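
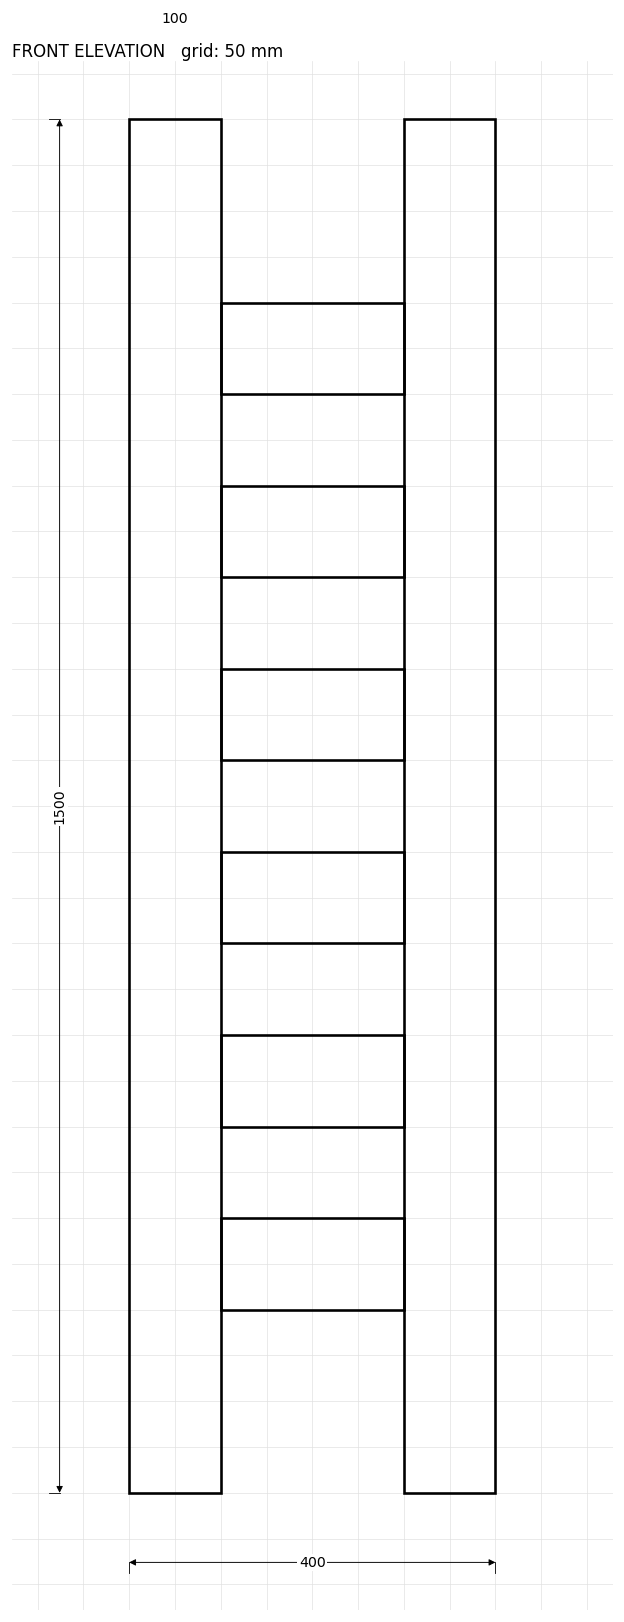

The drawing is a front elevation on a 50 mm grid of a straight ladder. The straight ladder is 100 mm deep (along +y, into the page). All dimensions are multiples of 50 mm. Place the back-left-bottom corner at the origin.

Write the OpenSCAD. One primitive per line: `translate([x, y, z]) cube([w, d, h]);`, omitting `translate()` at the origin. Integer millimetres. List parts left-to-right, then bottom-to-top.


cube([100, 100, 1500]);
translate([100, 0, 200]) cube([200, 100, 100]);
translate([100, 0, 400]) cube([200, 100, 100]);
translate([100, 0, 600]) cube([200, 100, 100]);
translate([100, 0, 800]) cube([200, 100, 100]);
translate([100, 0, 1000]) cube([200, 100, 100]);
translate([100, 0, 1200]) cube([200, 100, 100]);
translate([300, 0, 0]) cube([100, 100, 1500]);


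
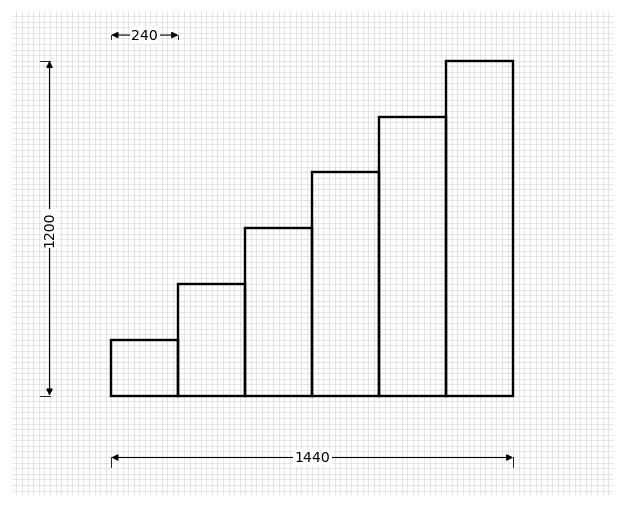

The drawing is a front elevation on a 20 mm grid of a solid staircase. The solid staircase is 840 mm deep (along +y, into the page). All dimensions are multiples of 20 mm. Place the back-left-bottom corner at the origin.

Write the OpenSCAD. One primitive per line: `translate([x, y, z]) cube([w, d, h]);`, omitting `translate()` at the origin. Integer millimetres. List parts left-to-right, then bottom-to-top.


cube([240, 840, 200]);
translate([240, 0, 0]) cube([240, 840, 400]);
translate([480, 0, 0]) cube([240, 840, 600]);
translate([720, 0, 0]) cube([240, 840, 800]);
translate([960, 0, 0]) cube([240, 840, 1000]);
translate([1200, 0, 0]) cube([240, 840, 1200]);


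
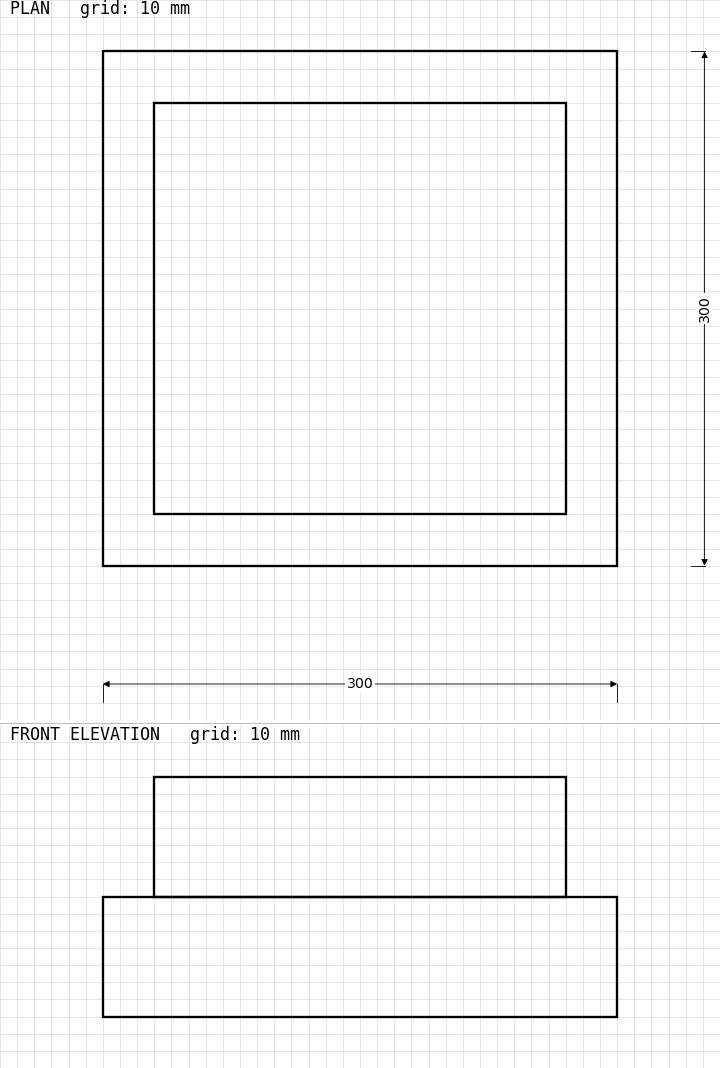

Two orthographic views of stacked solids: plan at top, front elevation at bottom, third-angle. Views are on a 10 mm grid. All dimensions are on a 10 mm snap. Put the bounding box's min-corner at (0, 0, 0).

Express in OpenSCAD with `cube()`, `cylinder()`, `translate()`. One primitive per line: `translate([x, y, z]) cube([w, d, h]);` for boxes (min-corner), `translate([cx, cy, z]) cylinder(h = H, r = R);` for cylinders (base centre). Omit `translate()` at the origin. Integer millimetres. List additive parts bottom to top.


cube([300, 300, 70]);
translate([30, 30, 70]) cube([240, 240, 70]);


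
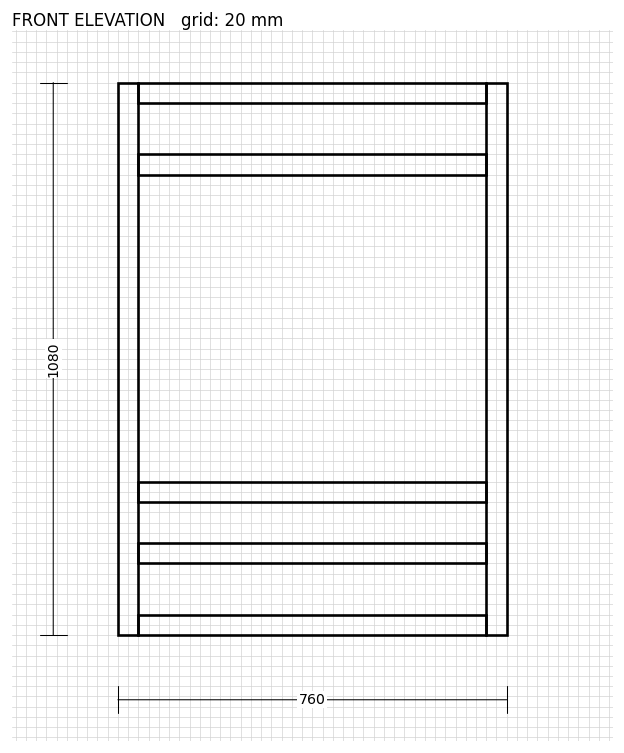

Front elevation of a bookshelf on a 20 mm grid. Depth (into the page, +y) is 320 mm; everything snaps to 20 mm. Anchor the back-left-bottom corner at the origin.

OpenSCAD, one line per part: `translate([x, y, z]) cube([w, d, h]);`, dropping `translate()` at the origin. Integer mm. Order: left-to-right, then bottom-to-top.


cube([40, 320, 1080]);
translate([40, 0, 0]) cube([680, 320, 40]);
translate([40, 0, 140]) cube([680, 320, 40]);
translate([40, 0, 260]) cube([680, 320, 40]);
translate([40, 0, 900]) cube([680, 320, 40]);
translate([40, 0, 1040]) cube([680, 320, 40]);
translate([720, 0, 0]) cube([40, 320, 1080]);


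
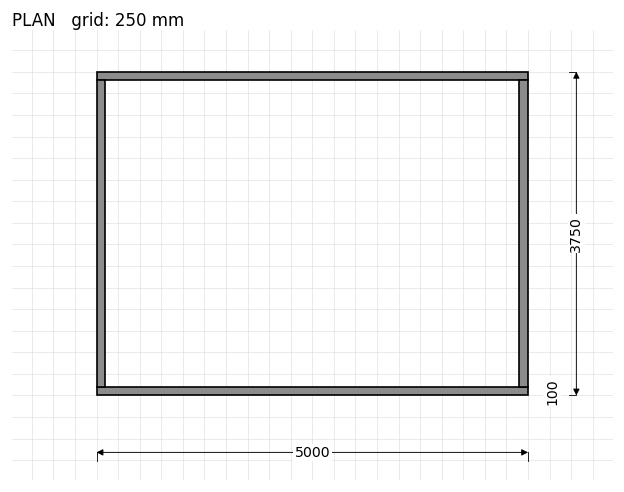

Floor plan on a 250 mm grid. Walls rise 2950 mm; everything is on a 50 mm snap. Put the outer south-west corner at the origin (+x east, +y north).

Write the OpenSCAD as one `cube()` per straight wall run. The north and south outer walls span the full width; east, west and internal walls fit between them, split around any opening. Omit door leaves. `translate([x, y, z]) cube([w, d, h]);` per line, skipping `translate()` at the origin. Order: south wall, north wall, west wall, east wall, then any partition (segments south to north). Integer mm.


cube([5000, 100, 2950]);
translate([0, 3650, 0]) cube([5000, 100, 2950]);
translate([0, 100, 0]) cube([100, 3550, 2950]);
translate([4900, 100, 0]) cube([100, 3550, 2950]);


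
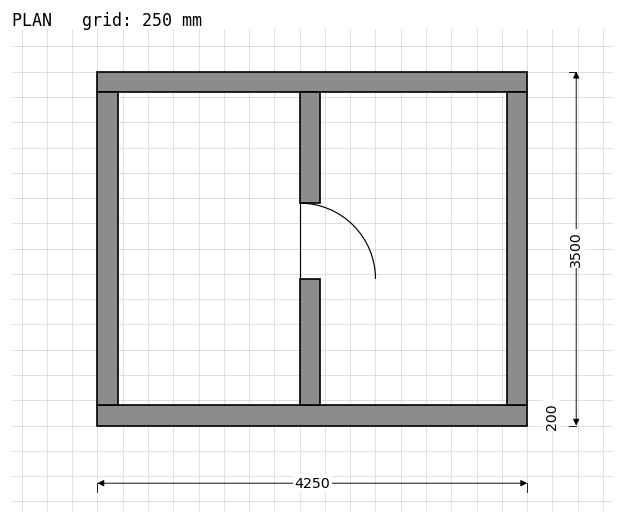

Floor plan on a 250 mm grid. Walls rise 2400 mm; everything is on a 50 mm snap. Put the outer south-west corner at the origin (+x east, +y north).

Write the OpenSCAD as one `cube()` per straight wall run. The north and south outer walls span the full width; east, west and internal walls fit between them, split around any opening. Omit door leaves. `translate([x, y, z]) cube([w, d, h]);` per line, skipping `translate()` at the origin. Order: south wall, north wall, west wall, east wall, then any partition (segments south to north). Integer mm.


cube([4250, 200, 2400]);
translate([0, 3300, 0]) cube([4250, 200, 2400]);
translate([0, 200, 0]) cube([200, 3100, 2400]);
translate([4050, 200, 0]) cube([200, 3100, 2400]);
translate([2000, 200, 0]) cube([200, 1250, 2400]);
translate([2000, 2200, 0]) cube([200, 1100, 2400]);


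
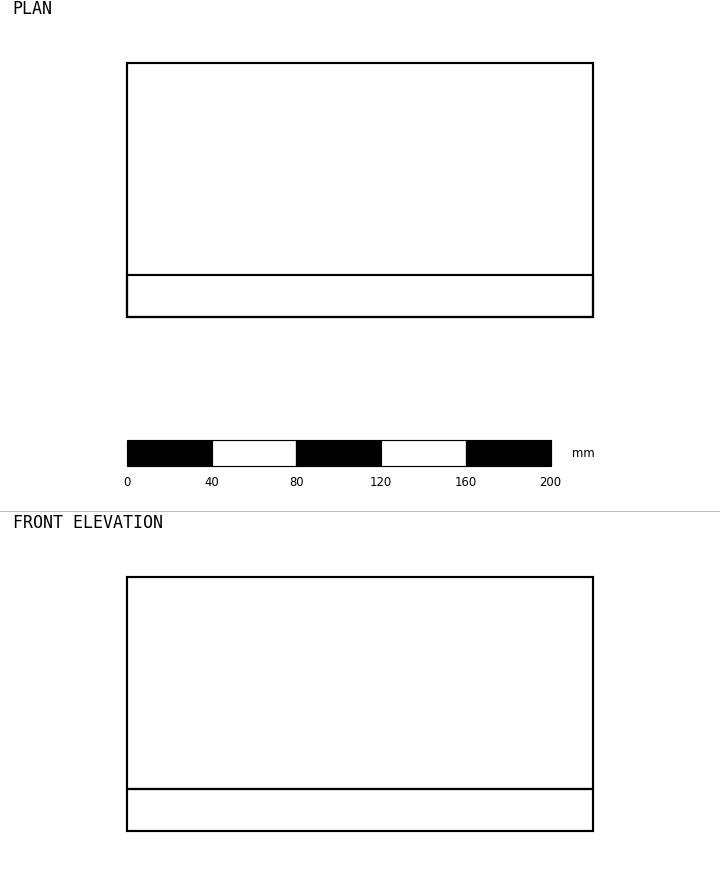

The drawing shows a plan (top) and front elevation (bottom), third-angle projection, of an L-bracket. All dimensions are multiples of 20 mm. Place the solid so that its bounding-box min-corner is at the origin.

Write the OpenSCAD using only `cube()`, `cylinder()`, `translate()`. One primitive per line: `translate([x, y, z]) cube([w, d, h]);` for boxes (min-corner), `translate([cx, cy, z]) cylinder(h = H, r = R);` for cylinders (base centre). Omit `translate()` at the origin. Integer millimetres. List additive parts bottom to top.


cube([220, 120, 20]);
translate([0, 0, 20]) cube([220, 20, 100]);


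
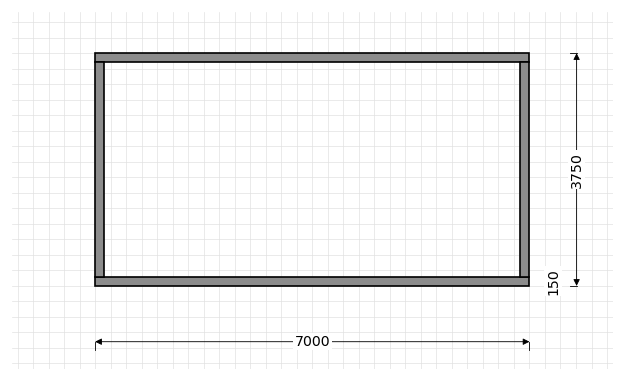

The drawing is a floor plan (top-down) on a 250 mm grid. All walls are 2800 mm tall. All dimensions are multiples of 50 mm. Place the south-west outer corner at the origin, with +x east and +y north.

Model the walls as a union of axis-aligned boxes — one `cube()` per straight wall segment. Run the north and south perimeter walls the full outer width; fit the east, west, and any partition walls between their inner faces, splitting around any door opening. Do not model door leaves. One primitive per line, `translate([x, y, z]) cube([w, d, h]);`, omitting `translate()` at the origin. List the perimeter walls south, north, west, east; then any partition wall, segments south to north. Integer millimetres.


cube([7000, 150, 2800]);
translate([0, 3600, 0]) cube([7000, 150, 2800]);
translate([0, 150, 0]) cube([150, 3450, 2800]);
translate([6850, 150, 0]) cube([150, 3450, 2800]);


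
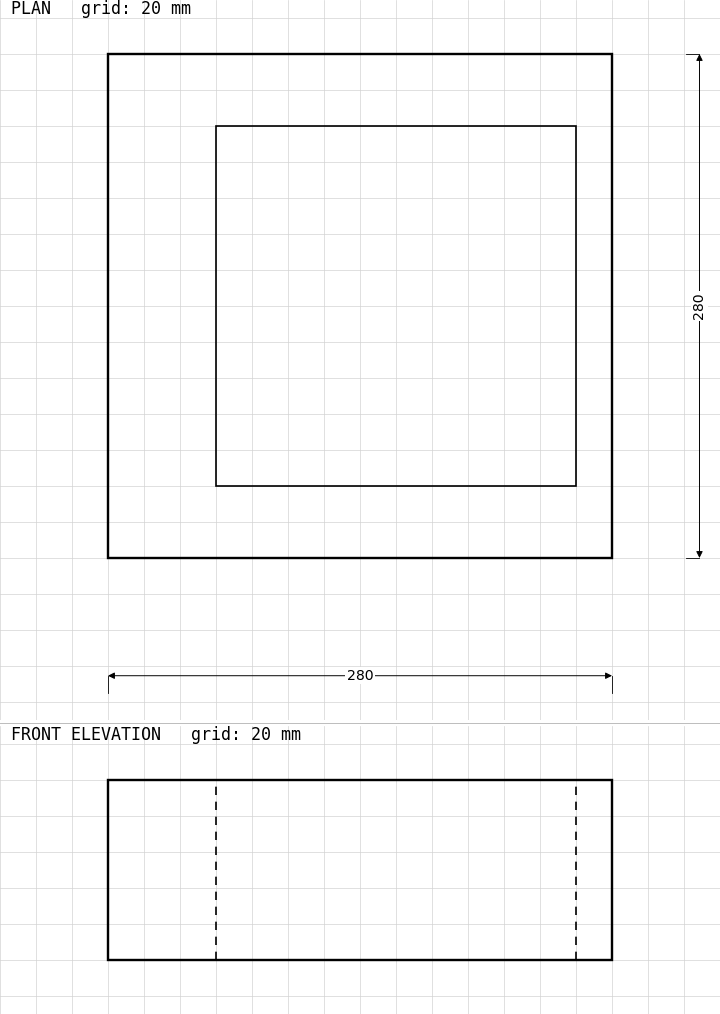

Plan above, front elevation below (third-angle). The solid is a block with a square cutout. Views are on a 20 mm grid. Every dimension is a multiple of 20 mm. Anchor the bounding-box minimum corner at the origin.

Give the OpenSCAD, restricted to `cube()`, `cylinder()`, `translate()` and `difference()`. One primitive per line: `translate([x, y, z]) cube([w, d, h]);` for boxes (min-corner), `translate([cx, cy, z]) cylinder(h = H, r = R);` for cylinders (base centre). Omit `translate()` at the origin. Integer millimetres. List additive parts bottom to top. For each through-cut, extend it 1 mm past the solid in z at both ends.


difference() {
  cube([280, 280, 100]);
  translate([60, 40, -1]) cube([200, 200, 102]);
}


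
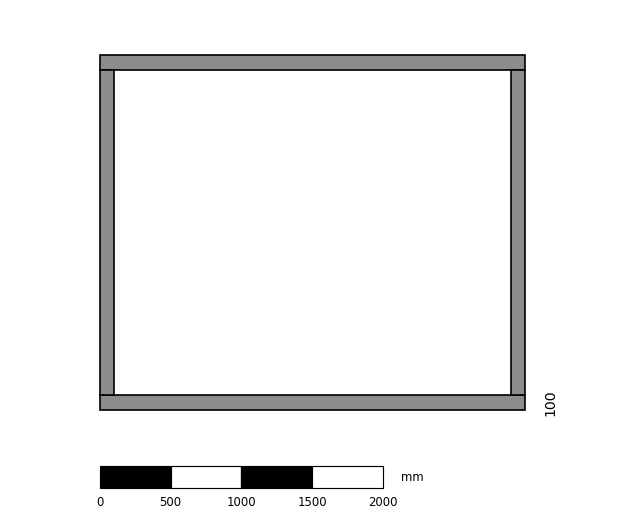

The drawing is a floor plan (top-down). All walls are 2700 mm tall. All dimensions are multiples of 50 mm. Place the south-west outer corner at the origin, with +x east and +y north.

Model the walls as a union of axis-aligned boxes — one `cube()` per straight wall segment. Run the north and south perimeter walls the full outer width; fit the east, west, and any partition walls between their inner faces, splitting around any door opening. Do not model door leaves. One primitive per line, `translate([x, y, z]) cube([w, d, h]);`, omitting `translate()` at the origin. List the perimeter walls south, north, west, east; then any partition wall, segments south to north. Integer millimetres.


cube([3000, 100, 2700]);
translate([0, 2400, 0]) cube([3000, 100, 2700]);
translate([0, 100, 0]) cube([100, 2300, 2700]);
translate([2900, 100, 0]) cube([100, 2300, 2700]);


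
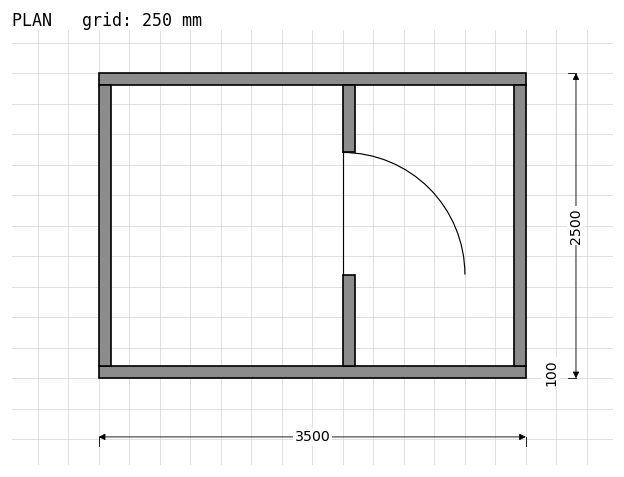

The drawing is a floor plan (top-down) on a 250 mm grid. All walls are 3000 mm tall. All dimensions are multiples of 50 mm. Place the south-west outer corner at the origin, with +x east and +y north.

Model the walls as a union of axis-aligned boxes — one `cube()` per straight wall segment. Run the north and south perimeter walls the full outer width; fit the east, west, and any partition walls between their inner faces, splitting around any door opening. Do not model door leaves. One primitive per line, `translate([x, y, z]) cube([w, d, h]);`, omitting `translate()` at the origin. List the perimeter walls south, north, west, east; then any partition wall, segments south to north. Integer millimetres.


cube([3500, 100, 3000]);
translate([0, 2400, 0]) cube([3500, 100, 3000]);
translate([0, 100, 0]) cube([100, 2300, 3000]);
translate([3400, 100, 0]) cube([100, 2300, 3000]);
translate([2000, 100, 0]) cube([100, 750, 3000]);
translate([2000, 1850, 0]) cube([100, 550, 3000]);


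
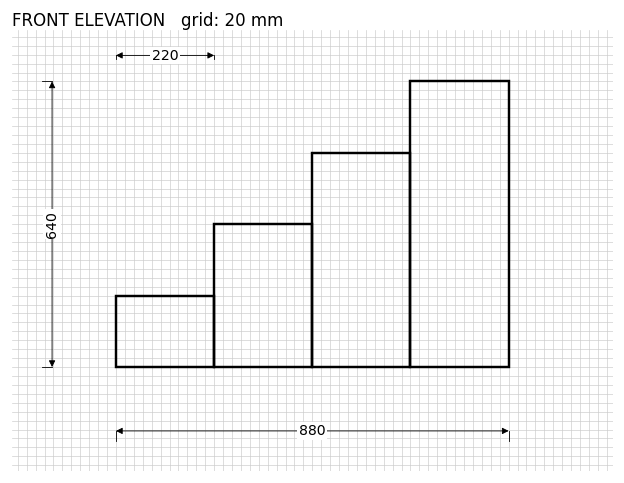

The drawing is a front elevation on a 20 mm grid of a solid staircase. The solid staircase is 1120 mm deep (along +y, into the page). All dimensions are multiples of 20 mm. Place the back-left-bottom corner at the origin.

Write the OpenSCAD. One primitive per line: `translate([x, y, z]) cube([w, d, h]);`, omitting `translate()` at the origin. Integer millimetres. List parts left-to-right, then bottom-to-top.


cube([220, 1120, 160]);
translate([220, 0, 0]) cube([220, 1120, 320]);
translate([440, 0, 0]) cube([220, 1120, 480]);
translate([660, 0, 0]) cube([220, 1120, 640]);


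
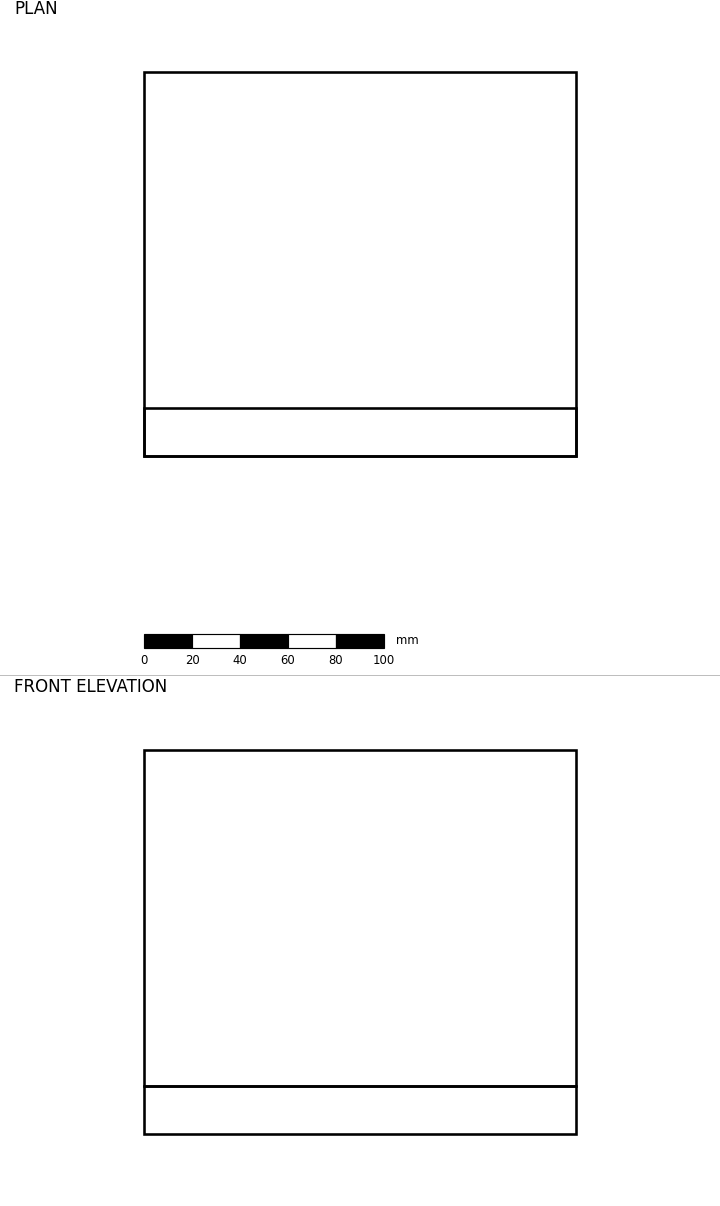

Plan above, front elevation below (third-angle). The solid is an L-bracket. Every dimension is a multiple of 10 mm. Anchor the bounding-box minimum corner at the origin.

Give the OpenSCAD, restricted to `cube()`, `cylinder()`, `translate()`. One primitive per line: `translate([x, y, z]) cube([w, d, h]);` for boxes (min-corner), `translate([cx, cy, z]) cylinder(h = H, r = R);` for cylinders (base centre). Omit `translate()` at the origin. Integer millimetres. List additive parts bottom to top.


cube([180, 160, 20]);
translate([0, 0, 20]) cube([180, 20, 140]);


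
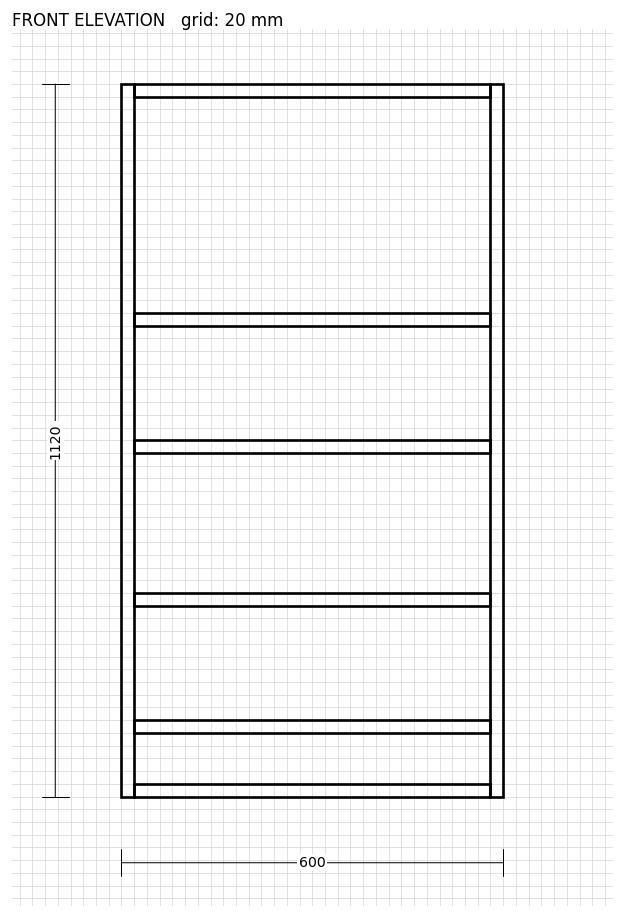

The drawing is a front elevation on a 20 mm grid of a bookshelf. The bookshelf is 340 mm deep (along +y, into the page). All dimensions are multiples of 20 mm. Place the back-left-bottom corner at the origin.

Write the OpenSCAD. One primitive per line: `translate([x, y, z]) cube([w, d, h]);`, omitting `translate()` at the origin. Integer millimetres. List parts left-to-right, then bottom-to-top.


cube([20, 340, 1120]);
translate([20, 0, 0]) cube([560, 340, 20]);
translate([20, 0, 100]) cube([560, 340, 20]);
translate([20, 0, 300]) cube([560, 340, 20]);
translate([20, 0, 540]) cube([560, 340, 20]);
translate([20, 0, 740]) cube([560, 340, 20]);
translate([20, 0, 1100]) cube([560, 340, 20]);
translate([580, 0, 0]) cube([20, 340, 1120]);


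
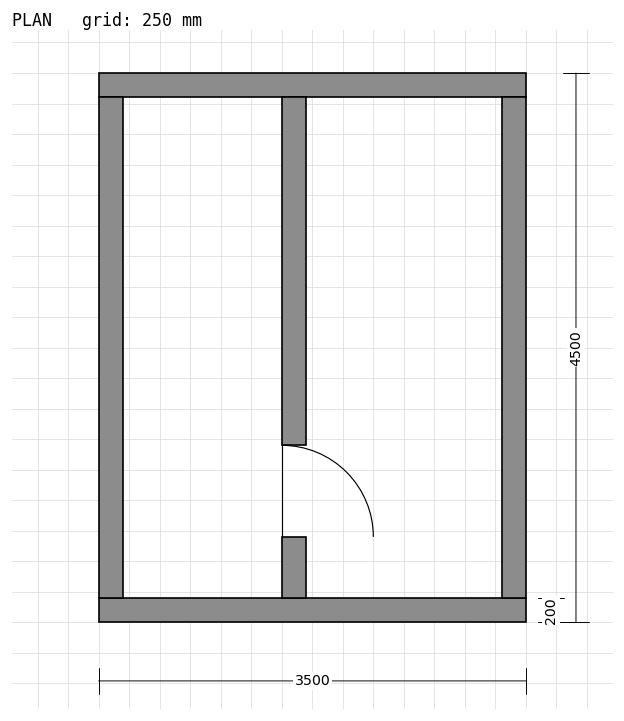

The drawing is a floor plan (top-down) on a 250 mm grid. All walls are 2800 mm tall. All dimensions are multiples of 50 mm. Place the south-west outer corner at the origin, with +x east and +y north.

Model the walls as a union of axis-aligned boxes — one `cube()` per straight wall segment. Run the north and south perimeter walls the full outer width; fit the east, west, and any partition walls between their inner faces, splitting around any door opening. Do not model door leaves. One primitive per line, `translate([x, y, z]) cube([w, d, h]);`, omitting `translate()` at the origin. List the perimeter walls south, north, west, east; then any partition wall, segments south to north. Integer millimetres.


cube([3500, 200, 2800]);
translate([0, 4300, 0]) cube([3500, 200, 2800]);
translate([0, 200, 0]) cube([200, 4100, 2800]);
translate([3300, 200, 0]) cube([200, 4100, 2800]);
translate([1500, 200, 0]) cube([200, 500, 2800]);
translate([1500, 1450, 0]) cube([200, 2850, 2800]);


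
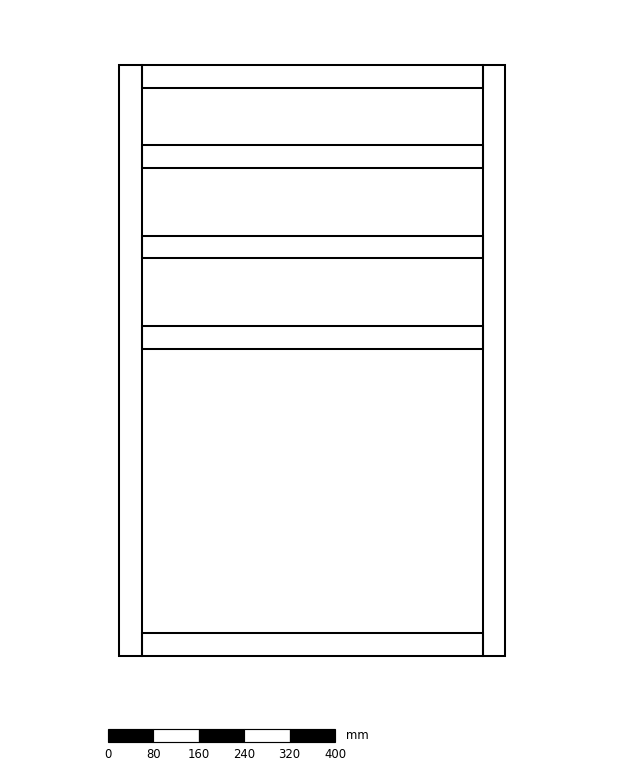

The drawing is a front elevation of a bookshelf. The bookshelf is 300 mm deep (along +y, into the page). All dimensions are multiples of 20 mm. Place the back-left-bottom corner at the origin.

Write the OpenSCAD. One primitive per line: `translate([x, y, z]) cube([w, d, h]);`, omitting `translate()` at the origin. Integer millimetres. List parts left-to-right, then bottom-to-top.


cube([40, 300, 1040]);
translate([40, 0, 0]) cube([600, 300, 40]);
translate([40, 0, 540]) cube([600, 300, 40]);
translate([40, 0, 700]) cube([600, 300, 40]);
translate([40, 0, 860]) cube([600, 300, 40]);
translate([40, 0, 1000]) cube([600, 300, 40]);
translate([640, 0, 0]) cube([40, 300, 1040]);


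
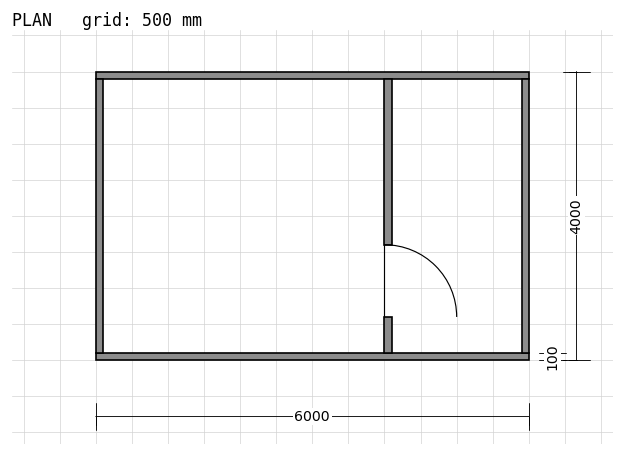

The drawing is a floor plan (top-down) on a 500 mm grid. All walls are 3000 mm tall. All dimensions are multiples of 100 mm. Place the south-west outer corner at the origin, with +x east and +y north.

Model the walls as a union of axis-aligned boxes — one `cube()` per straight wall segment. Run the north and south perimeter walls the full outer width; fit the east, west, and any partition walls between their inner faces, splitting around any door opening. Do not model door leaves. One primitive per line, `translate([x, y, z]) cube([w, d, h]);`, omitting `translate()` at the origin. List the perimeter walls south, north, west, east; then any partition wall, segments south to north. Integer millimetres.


cube([6000, 100, 3000]);
translate([0, 3900, 0]) cube([6000, 100, 3000]);
translate([0, 100, 0]) cube([100, 3800, 3000]);
translate([5900, 100, 0]) cube([100, 3800, 3000]);
translate([4000, 100, 0]) cube([100, 500, 3000]);
translate([4000, 1600, 0]) cube([100, 2300, 3000]);


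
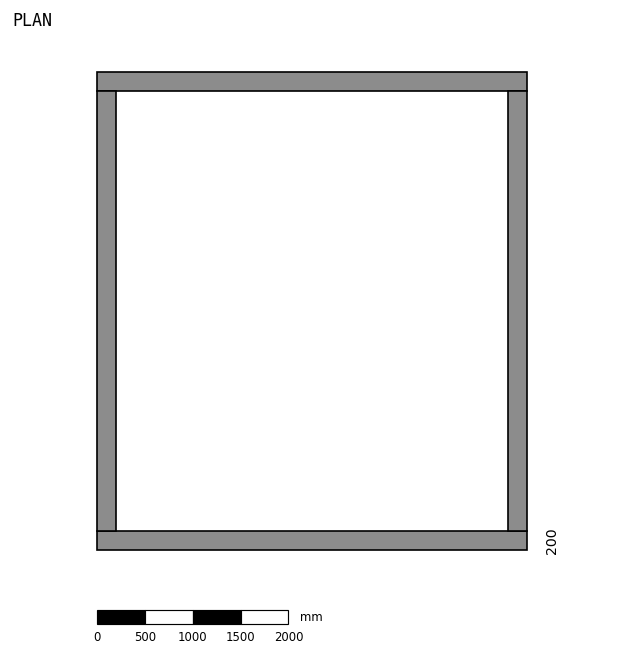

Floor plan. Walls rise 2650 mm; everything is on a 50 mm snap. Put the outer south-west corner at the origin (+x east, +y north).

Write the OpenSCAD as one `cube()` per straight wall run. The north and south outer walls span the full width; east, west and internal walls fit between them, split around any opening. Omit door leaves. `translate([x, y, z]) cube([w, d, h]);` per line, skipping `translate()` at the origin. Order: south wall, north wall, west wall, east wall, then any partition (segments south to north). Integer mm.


cube([4500, 200, 2650]);
translate([0, 4800, 0]) cube([4500, 200, 2650]);
translate([0, 200, 0]) cube([200, 4600, 2650]);
translate([4300, 200, 0]) cube([200, 4600, 2650]);


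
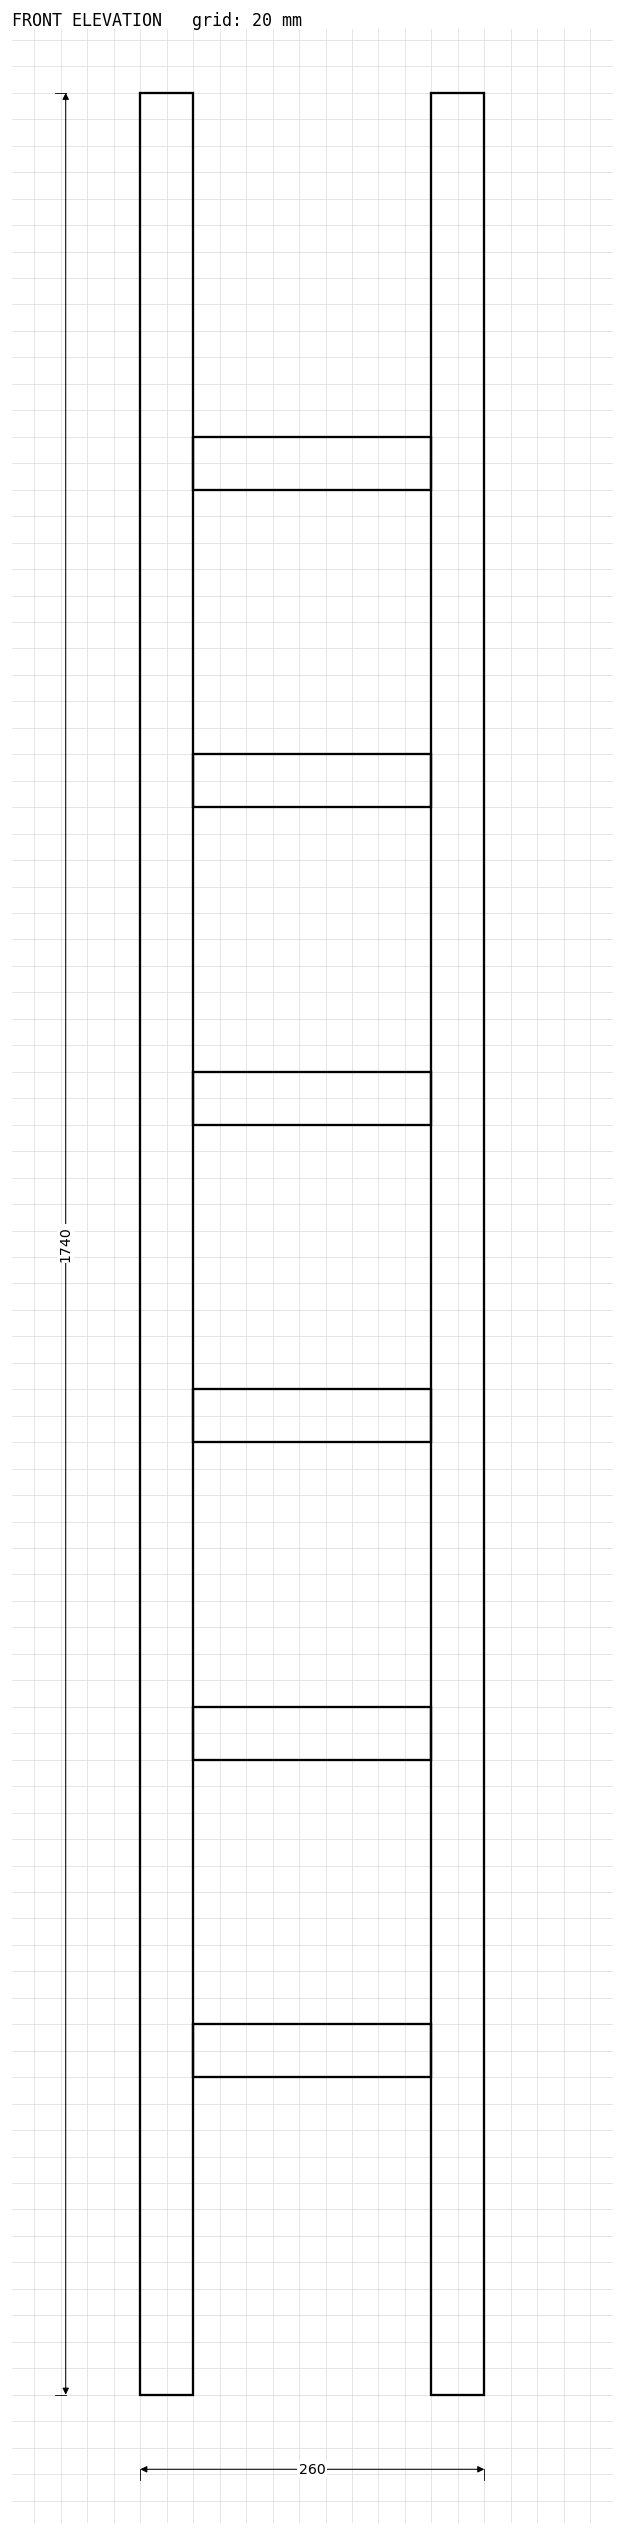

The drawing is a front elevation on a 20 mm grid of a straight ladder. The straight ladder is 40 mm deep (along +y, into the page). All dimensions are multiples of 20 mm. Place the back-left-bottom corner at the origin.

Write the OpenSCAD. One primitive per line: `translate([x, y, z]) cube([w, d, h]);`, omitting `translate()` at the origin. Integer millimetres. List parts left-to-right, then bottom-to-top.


cube([40, 40, 1740]);
translate([40, 0, 240]) cube([180, 40, 40]);
translate([40, 0, 480]) cube([180, 40, 40]);
translate([40, 0, 720]) cube([180, 40, 40]);
translate([40, 0, 960]) cube([180, 40, 40]);
translate([40, 0, 1200]) cube([180, 40, 40]);
translate([40, 0, 1440]) cube([180, 40, 40]);
translate([220, 0, 0]) cube([40, 40, 1740]);


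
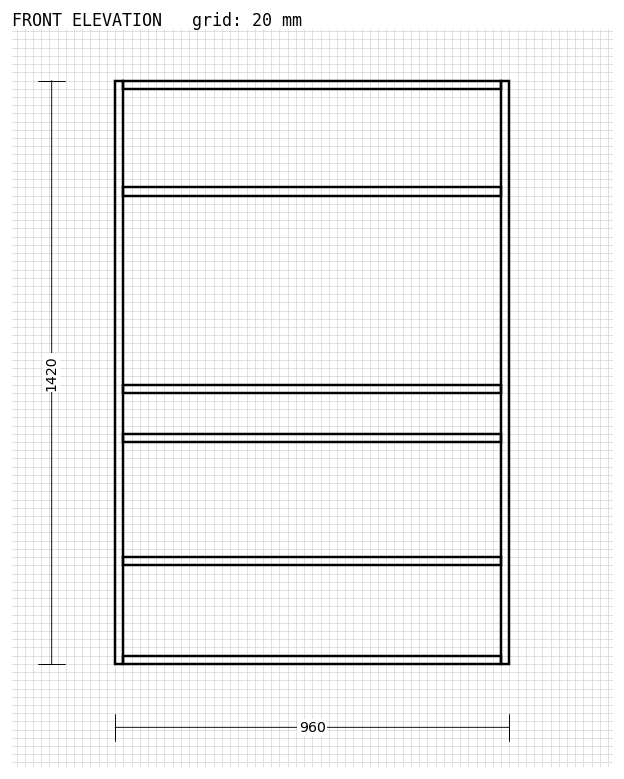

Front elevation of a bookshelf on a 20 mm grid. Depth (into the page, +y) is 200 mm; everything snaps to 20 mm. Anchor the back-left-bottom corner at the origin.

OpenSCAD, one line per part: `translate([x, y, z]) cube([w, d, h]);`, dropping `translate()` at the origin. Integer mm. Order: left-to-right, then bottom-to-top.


cube([20, 200, 1420]);
translate([20, 0, 0]) cube([920, 200, 20]);
translate([20, 0, 240]) cube([920, 200, 20]);
translate([20, 0, 540]) cube([920, 200, 20]);
translate([20, 0, 660]) cube([920, 200, 20]);
translate([20, 0, 1140]) cube([920, 200, 20]);
translate([20, 0, 1400]) cube([920, 200, 20]);
translate([940, 0, 0]) cube([20, 200, 1420]);


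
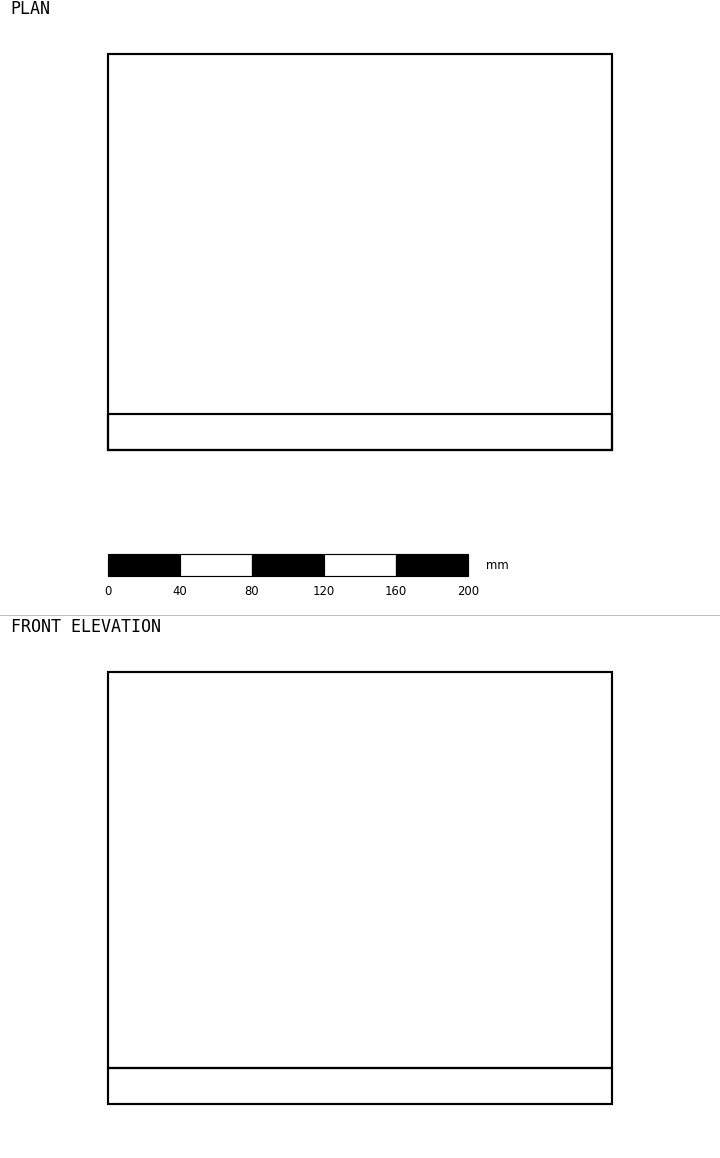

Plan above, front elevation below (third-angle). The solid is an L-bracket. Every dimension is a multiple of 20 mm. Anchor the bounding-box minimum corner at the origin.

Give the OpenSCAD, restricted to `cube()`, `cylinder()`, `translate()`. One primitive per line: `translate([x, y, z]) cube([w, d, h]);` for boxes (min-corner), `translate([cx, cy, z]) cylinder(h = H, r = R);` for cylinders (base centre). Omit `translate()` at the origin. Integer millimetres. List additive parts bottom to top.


cube([280, 220, 20]);
translate([0, 0, 20]) cube([280, 20, 220]);


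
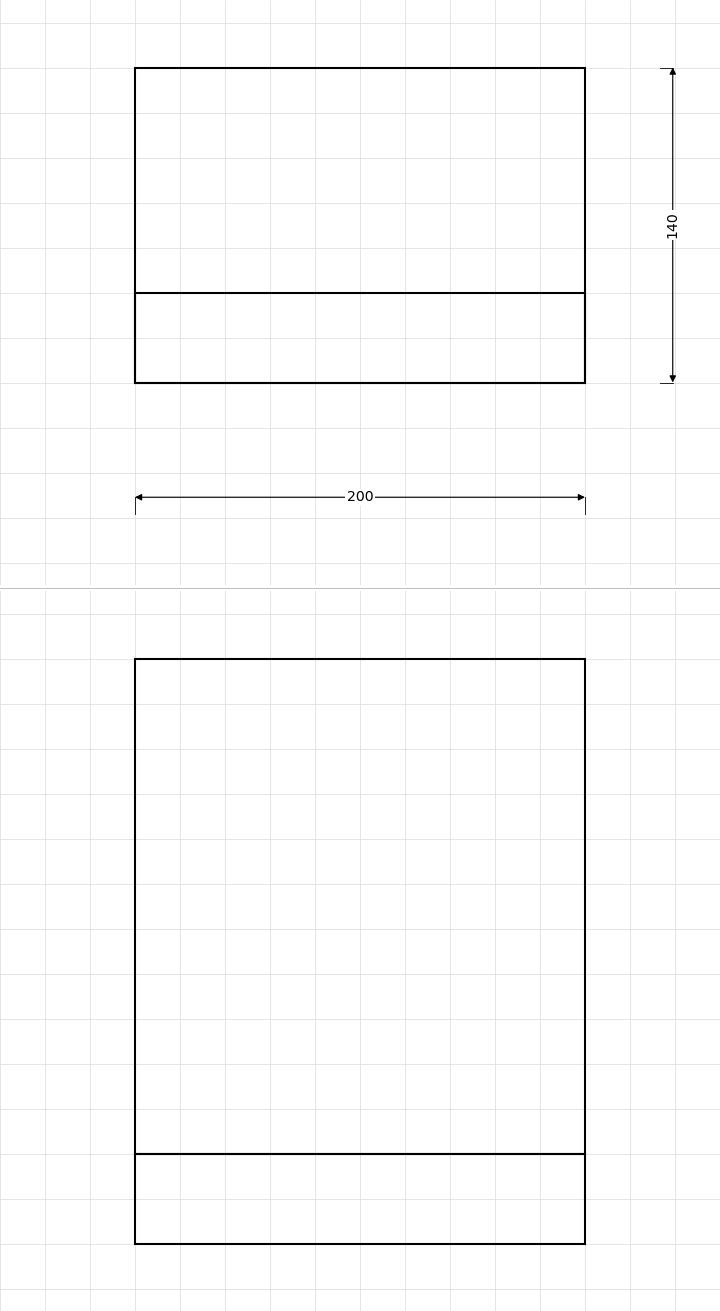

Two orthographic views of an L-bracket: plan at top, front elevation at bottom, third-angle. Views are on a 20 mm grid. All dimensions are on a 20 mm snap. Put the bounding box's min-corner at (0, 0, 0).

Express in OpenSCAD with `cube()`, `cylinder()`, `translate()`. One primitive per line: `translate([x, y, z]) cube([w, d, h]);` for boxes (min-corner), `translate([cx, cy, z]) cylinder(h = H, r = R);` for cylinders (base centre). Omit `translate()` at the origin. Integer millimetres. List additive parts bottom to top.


cube([200, 140, 40]);
translate([0, 0, 40]) cube([200, 40, 220]);


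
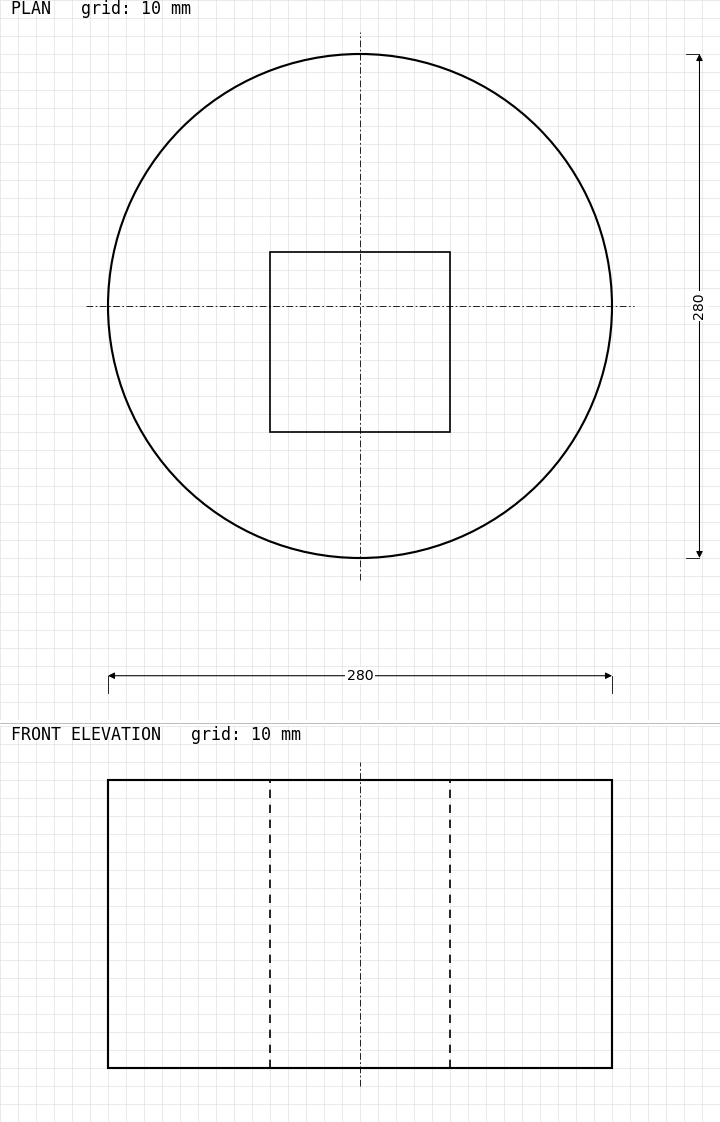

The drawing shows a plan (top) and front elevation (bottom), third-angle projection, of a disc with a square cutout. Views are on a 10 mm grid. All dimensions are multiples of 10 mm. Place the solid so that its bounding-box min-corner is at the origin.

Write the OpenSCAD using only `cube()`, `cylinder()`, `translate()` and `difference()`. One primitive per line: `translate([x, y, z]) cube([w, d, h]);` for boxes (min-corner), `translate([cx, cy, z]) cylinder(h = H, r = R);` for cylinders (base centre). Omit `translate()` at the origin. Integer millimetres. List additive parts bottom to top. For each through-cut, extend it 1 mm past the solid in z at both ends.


difference() {
  translate([140, 140, 0]) cylinder(h = 160, r = 140);
  translate([90, 70, -1]) cube([100, 100, 162]);
}


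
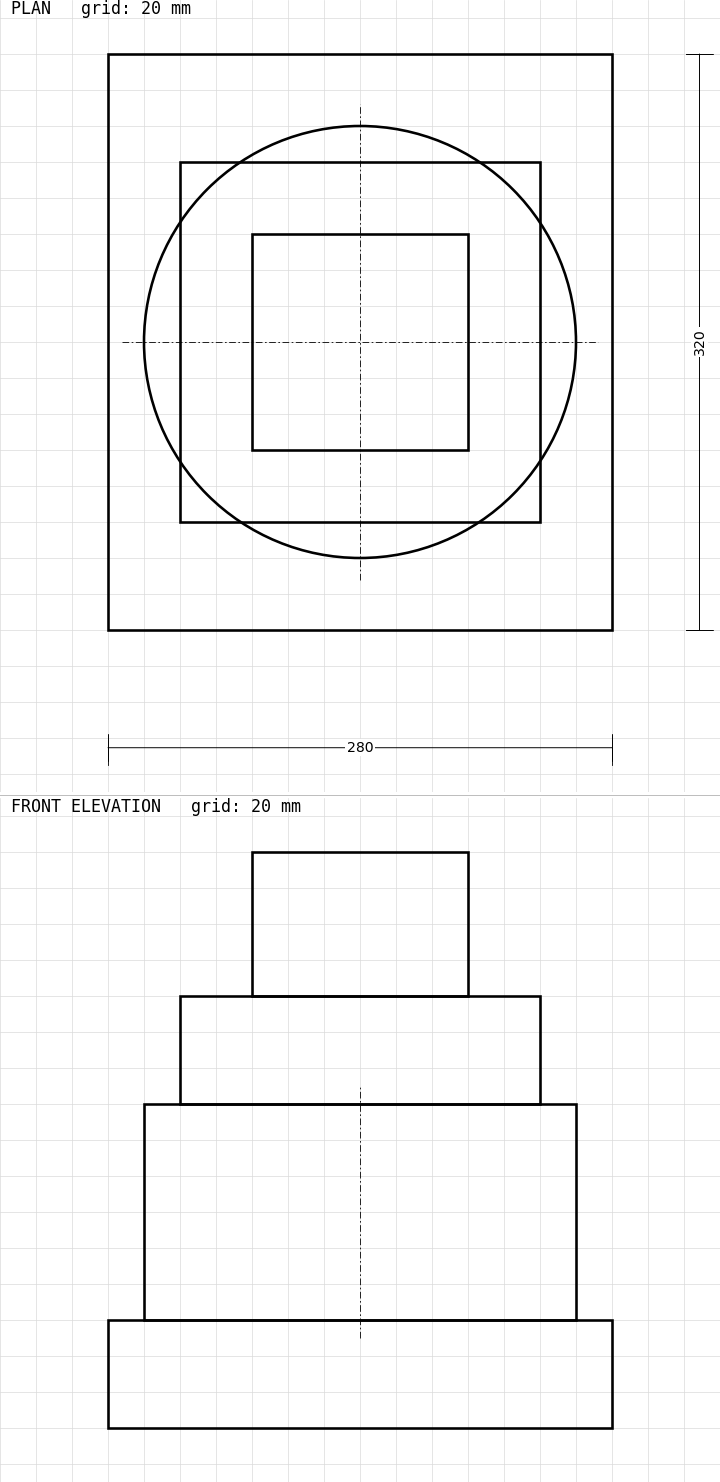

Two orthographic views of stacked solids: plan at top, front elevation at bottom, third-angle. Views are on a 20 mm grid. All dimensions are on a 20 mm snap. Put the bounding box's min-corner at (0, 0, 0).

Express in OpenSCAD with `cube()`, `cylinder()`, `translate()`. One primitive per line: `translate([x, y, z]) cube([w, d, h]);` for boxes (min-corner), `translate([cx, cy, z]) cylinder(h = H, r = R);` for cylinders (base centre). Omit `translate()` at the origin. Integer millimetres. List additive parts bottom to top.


cube([280, 320, 60]);
translate([140, 160, 60]) cylinder(h = 120, r = 120);
translate([40, 60, 180]) cube([200, 200, 60]);
translate([80, 100, 240]) cube([120, 120, 80]);


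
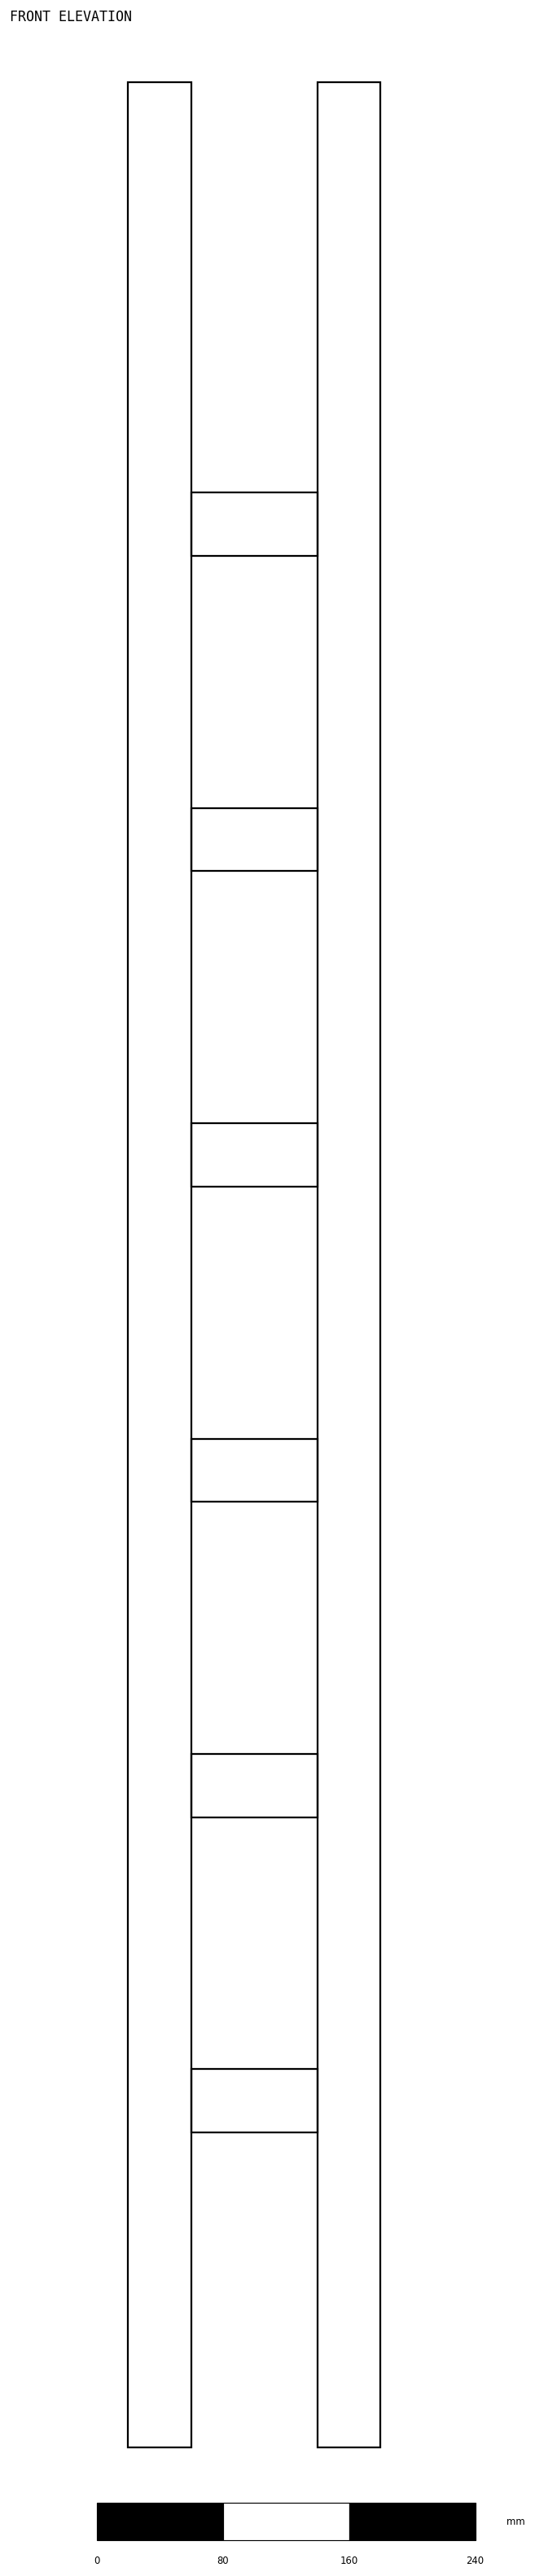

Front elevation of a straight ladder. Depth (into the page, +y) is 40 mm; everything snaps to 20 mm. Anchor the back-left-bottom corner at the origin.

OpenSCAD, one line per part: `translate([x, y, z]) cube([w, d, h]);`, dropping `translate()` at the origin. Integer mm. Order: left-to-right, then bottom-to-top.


cube([40, 40, 1500]);
translate([40, 0, 200]) cube([80, 40, 40]);
translate([40, 0, 400]) cube([80, 40, 40]);
translate([40, 0, 600]) cube([80, 40, 40]);
translate([40, 0, 800]) cube([80, 40, 40]);
translate([40, 0, 1000]) cube([80, 40, 40]);
translate([40, 0, 1200]) cube([80, 40, 40]);
translate([120, 0, 0]) cube([40, 40, 1500]);


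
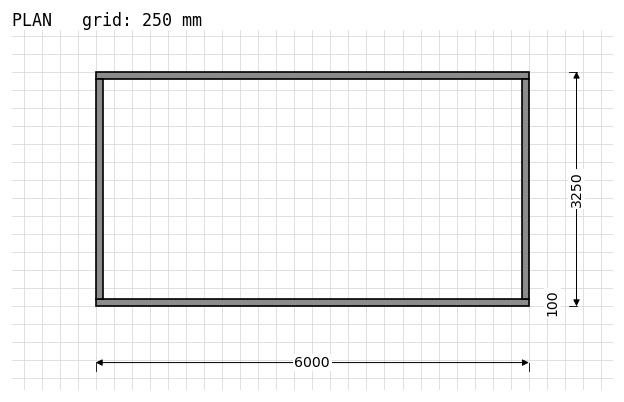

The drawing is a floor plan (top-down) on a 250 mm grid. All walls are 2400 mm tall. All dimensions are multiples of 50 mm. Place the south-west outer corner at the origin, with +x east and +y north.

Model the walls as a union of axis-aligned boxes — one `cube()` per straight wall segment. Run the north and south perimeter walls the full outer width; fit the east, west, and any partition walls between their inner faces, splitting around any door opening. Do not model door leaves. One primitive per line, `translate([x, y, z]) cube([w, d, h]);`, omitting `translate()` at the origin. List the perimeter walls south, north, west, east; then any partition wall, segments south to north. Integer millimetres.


cube([6000, 100, 2400]);
translate([0, 3150, 0]) cube([6000, 100, 2400]);
translate([0, 100, 0]) cube([100, 3050, 2400]);
translate([5900, 100, 0]) cube([100, 3050, 2400]);


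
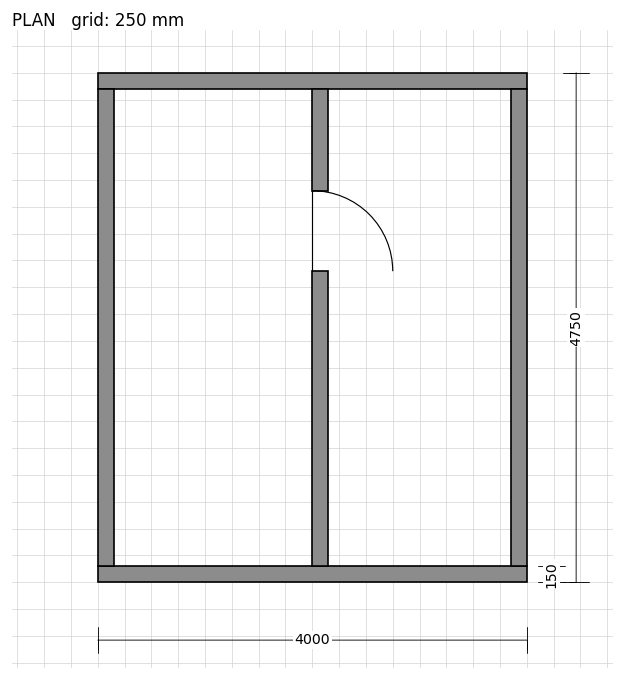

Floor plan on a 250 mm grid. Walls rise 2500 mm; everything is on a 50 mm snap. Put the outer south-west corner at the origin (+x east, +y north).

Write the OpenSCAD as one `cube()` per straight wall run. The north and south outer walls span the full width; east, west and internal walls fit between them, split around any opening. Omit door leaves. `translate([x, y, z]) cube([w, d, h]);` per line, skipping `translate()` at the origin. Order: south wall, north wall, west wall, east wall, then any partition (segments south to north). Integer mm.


cube([4000, 150, 2500]);
translate([0, 4600, 0]) cube([4000, 150, 2500]);
translate([0, 150, 0]) cube([150, 4450, 2500]);
translate([3850, 150, 0]) cube([150, 4450, 2500]);
translate([2000, 150, 0]) cube([150, 2750, 2500]);
translate([2000, 3650, 0]) cube([150, 950, 2500]);


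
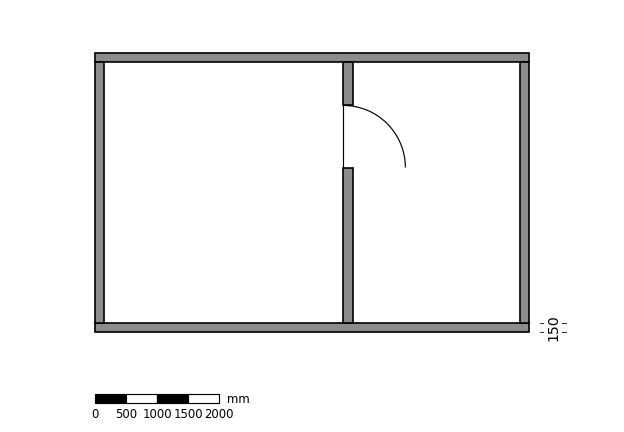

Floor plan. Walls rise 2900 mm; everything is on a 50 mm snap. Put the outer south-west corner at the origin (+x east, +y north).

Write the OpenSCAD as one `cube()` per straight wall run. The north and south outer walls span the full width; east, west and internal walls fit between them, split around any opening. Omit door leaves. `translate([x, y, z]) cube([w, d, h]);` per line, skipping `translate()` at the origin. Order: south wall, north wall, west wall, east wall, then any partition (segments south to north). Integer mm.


cube([7000, 150, 2900]);
translate([0, 4350, 0]) cube([7000, 150, 2900]);
translate([0, 150, 0]) cube([150, 4200, 2900]);
translate([6850, 150, 0]) cube([150, 4200, 2900]);
translate([4000, 150, 0]) cube([150, 2500, 2900]);
translate([4000, 3650, 0]) cube([150, 700, 2900]);


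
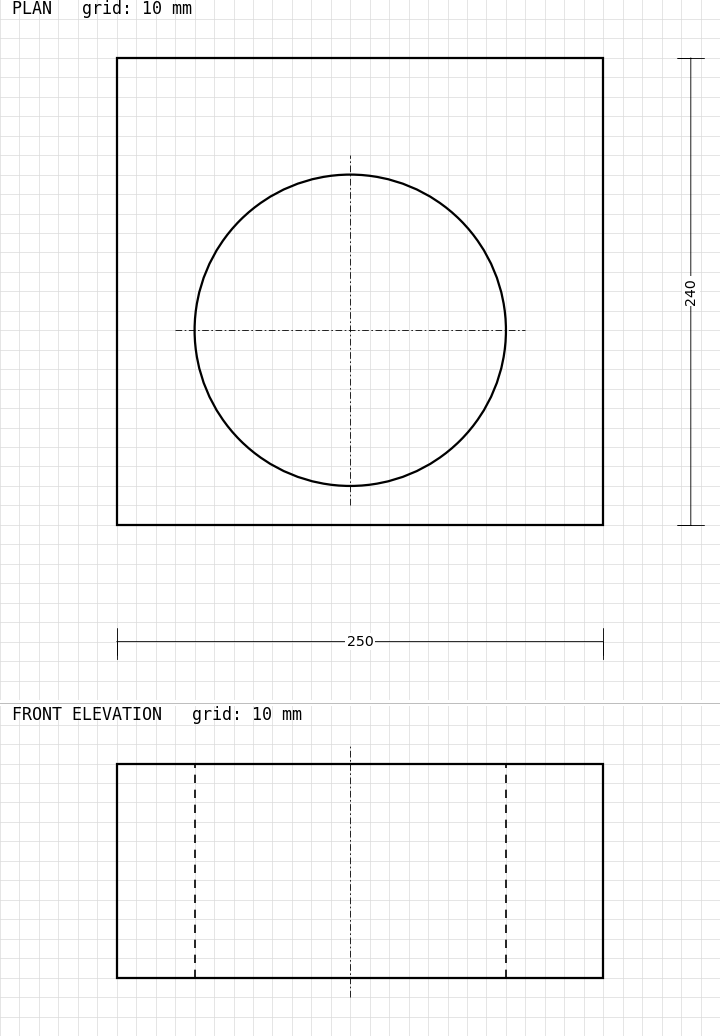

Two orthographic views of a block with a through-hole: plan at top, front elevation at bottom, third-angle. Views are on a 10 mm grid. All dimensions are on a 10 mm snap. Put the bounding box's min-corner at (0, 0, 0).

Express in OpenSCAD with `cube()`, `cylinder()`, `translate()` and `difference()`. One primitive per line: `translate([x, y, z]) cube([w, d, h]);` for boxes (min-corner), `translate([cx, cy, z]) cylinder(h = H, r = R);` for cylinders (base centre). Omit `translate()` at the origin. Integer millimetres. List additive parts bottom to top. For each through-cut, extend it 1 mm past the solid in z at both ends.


difference() {
  cube([250, 240, 110]);
  translate([120, 100, -1]) cylinder(h = 112, r = 80);
}


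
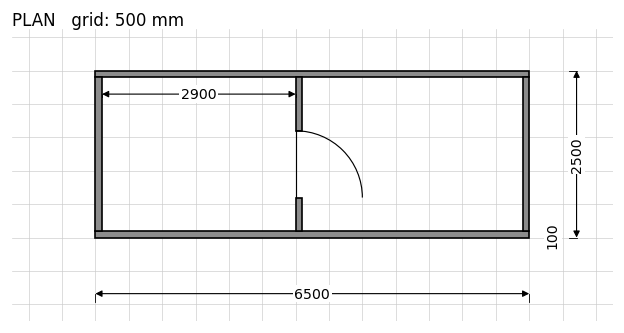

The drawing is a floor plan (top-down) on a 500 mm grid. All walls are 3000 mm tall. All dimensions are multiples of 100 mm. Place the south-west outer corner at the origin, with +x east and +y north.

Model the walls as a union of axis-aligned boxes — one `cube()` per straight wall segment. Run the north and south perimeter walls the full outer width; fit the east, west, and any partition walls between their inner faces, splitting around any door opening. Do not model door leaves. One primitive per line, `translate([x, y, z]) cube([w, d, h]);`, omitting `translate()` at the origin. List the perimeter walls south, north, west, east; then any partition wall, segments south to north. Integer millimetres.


cube([6500, 100, 3000]);
translate([0, 2400, 0]) cube([6500, 100, 3000]);
translate([0, 100, 0]) cube([100, 2300, 3000]);
translate([6400, 100, 0]) cube([100, 2300, 3000]);
translate([3000, 100, 0]) cube([100, 500, 3000]);
translate([3000, 1600, 0]) cube([100, 800, 3000]);


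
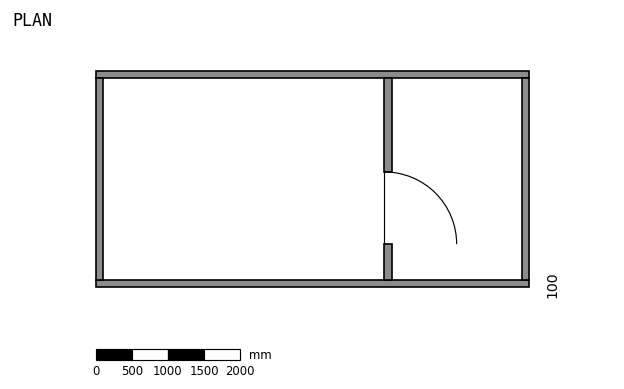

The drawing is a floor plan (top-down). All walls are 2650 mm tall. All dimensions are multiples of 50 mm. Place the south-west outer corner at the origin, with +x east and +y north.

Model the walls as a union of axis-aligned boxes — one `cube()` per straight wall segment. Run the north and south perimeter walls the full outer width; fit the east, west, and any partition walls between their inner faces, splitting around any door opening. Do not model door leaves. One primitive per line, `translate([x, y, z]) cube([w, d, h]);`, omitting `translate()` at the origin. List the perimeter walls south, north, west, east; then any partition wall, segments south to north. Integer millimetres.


cube([6000, 100, 2650]);
translate([0, 2900, 0]) cube([6000, 100, 2650]);
translate([0, 100, 0]) cube([100, 2800, 2650]);
translate([5900, 100, 0]) cube([100, 2800, 2650]);
translate([4000, 100, 0]) cube([100, 500, 2650]);
translate([4000, 1600, 0]) cube([100, 1300, 2650]);


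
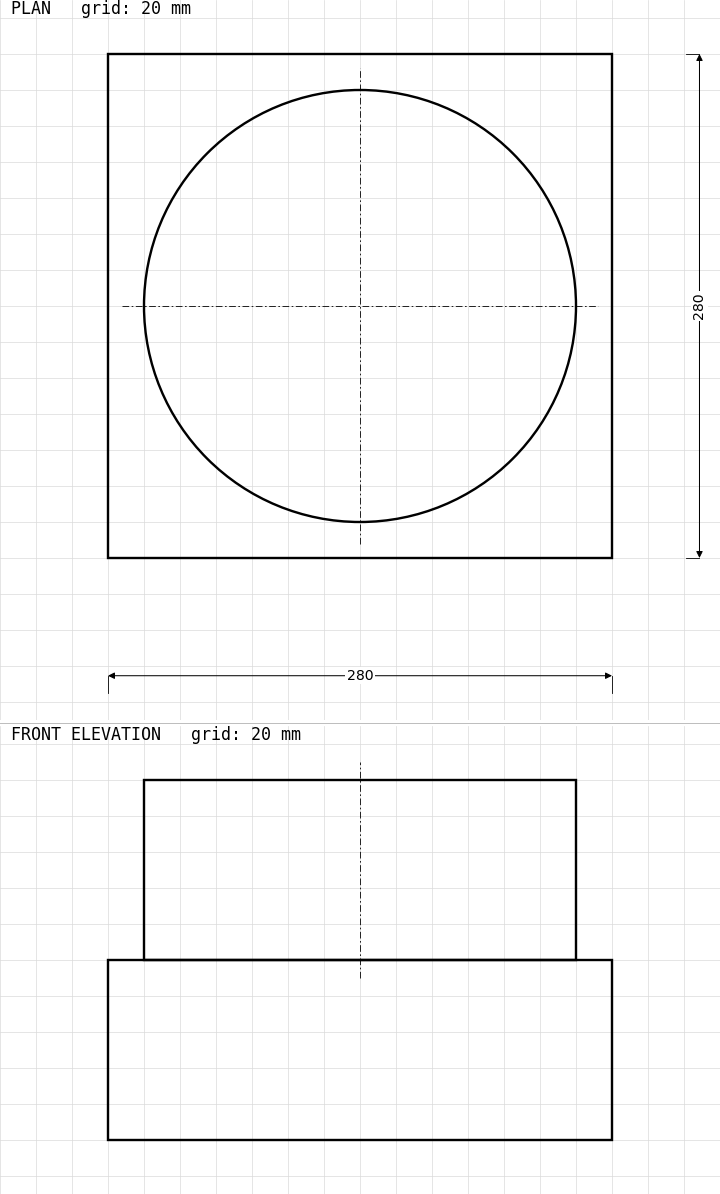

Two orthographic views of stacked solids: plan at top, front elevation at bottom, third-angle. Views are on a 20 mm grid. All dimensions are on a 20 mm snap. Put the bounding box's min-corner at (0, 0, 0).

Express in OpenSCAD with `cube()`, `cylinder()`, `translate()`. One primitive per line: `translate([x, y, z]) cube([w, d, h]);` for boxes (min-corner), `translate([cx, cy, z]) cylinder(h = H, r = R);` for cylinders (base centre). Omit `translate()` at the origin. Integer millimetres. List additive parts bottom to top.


cube([280, 280, 100]);
translate([140, 140, 100]) cylinder(h = 100, r = 120);


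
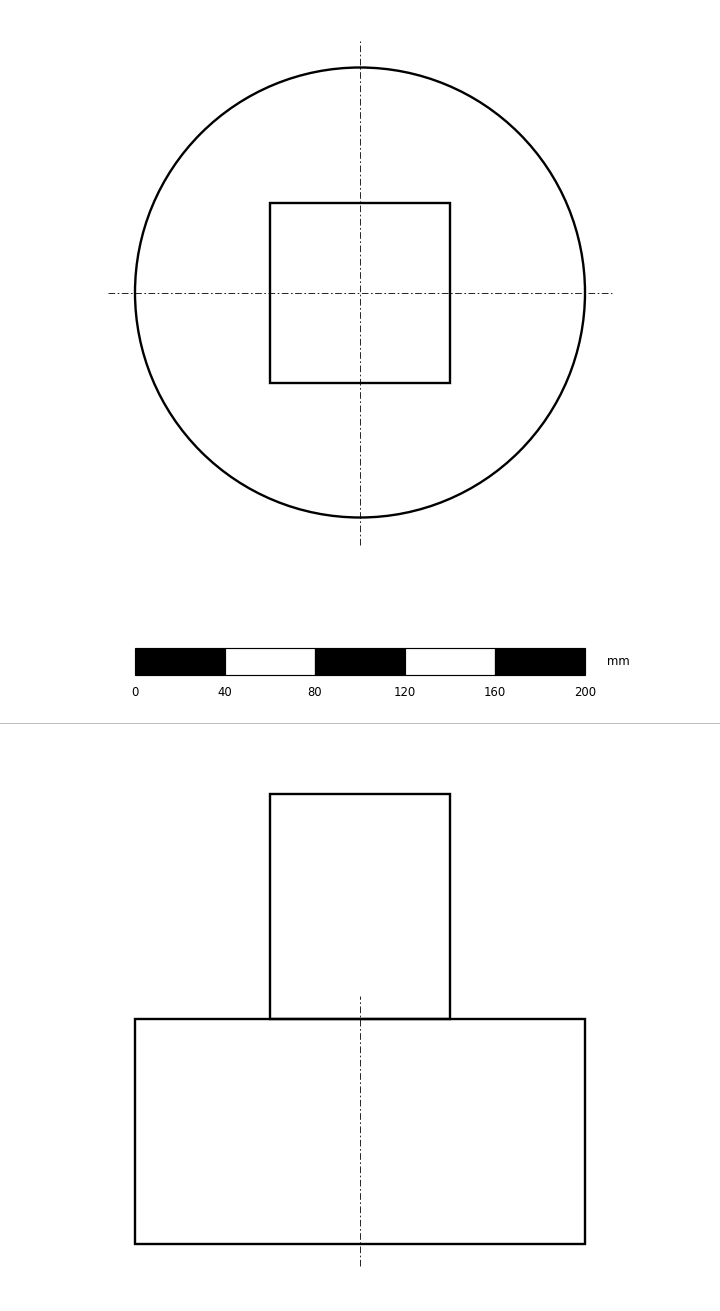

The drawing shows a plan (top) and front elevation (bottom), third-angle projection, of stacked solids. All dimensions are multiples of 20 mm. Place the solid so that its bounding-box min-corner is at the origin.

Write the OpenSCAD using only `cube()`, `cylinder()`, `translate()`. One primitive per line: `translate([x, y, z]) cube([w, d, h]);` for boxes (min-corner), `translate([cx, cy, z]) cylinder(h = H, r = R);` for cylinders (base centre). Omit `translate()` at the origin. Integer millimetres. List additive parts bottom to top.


translate([100, 100, 0]) cylinder(h = 100, r = 100);
translate([60, 60, 100]) cube([80, 80, 100]);


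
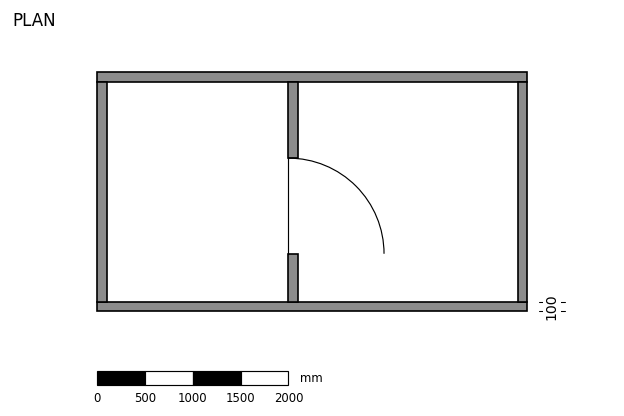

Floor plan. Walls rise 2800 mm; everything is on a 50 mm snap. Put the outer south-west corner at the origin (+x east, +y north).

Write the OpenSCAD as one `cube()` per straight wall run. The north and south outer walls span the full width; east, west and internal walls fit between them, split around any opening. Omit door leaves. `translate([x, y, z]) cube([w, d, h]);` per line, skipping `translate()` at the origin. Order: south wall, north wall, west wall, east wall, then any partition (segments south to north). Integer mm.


cube([4500, 100, 2800]);
translate([0, 2400, 0]) cube([4500, 100, 2800]);
translate([0, 100, 0]) cube([100, 2300, 2800]);
translate([4400, 100, 0]) cube([100, 2300, 2800]);
translate([2000, 100, 0]) cube([100, 500, 2800]);
translate([2000, 1600, 0]) cube([100, 800, 2800]);


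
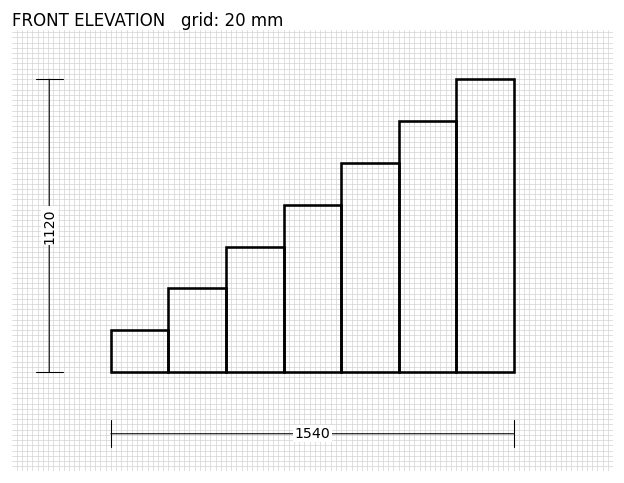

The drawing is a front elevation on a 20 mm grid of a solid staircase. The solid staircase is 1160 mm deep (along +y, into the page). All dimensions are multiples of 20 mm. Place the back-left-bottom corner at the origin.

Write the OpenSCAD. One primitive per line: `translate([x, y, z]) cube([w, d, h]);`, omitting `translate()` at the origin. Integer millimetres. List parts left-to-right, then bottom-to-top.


cube([220, 1160, 160]);
translate([220, 0, 0]) cube([220, 1160, 320]);
translate([440, 0, 0]) cube([220, 1160, 480]);
translate([660, 0, 0]) cube([220, 1160, 640]);
translate([880, 0, 0]) cube([220, 1160, 800]);
translate([1100, 0, 0]) cube([220, 1160, 960]);
translate([1320, 0, 0]) cube([220, 1160, 1120]);


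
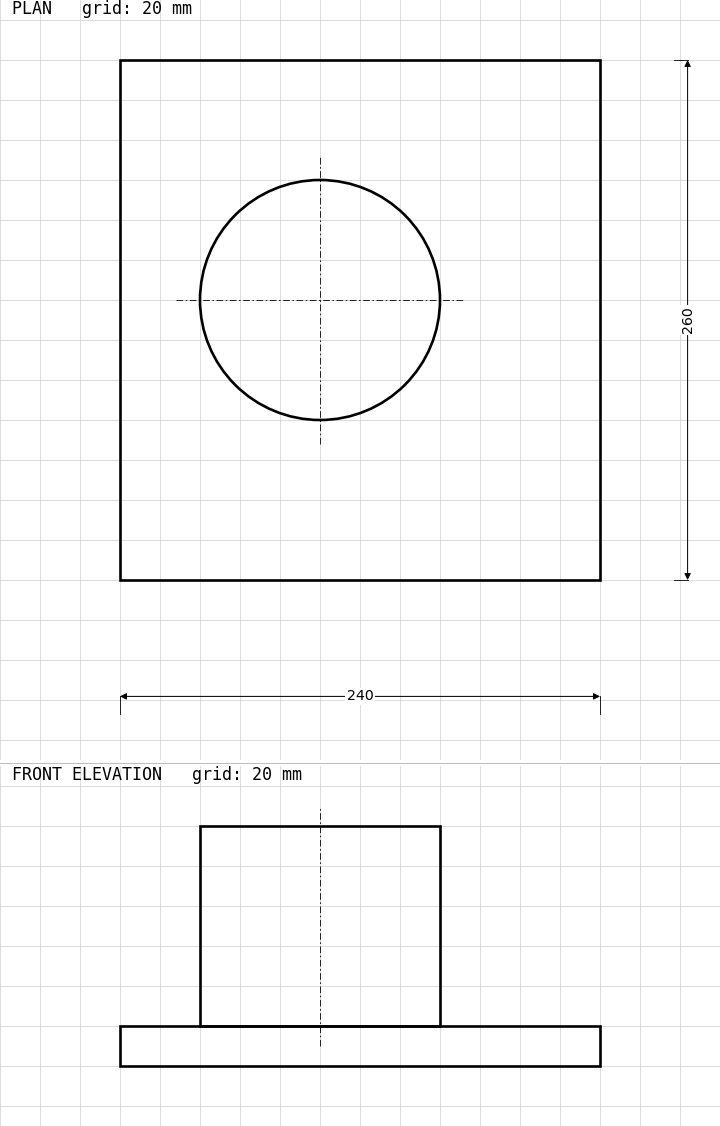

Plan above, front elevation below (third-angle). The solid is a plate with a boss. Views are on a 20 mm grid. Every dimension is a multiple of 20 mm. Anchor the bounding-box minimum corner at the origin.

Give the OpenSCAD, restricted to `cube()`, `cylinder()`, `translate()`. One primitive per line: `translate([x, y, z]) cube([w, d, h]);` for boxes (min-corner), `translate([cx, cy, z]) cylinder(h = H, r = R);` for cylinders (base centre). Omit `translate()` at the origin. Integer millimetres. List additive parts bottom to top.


cube([240, 260, 20]);
translate([100, 140, 20]) cylinder(h = 100, r = 60);
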